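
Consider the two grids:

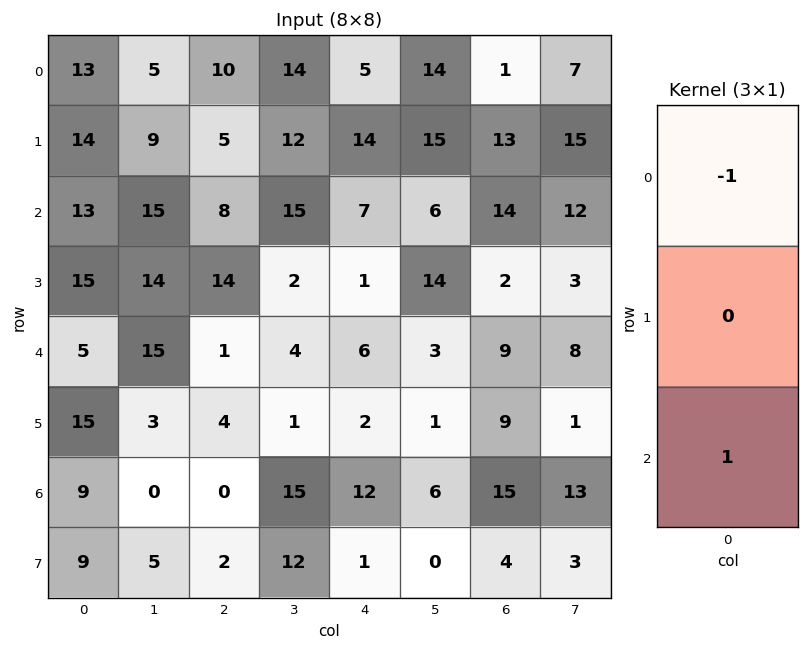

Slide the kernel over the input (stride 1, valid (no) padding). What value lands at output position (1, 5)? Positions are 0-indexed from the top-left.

The receptive field on the input at this output position is [15 / 6 / 14]. Elementwise product with the kernel and sum: 15·-1 + 14·1.

-1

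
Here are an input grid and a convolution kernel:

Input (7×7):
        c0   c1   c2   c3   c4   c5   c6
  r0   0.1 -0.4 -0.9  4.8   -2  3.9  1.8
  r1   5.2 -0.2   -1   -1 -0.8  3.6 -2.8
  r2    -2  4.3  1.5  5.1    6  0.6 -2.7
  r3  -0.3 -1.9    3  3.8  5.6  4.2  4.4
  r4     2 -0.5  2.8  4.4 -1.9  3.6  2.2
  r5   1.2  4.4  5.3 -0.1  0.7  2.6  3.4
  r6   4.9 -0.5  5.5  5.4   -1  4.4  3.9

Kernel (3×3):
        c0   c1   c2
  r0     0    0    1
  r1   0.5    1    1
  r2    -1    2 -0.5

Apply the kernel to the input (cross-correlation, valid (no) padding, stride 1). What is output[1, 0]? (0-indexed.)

The receptive field on the input at this output position is [5.2 -0.2 -1 / -2 4.3 1.5 / -0.3 -1.9 3]. Elementwise product with the kernel and sum: -1·1 + -2·0.5 + 4.3·1 + 1.5·1 + -0.3·-1 + -1.9·2 + 3·-0.5.

-1.2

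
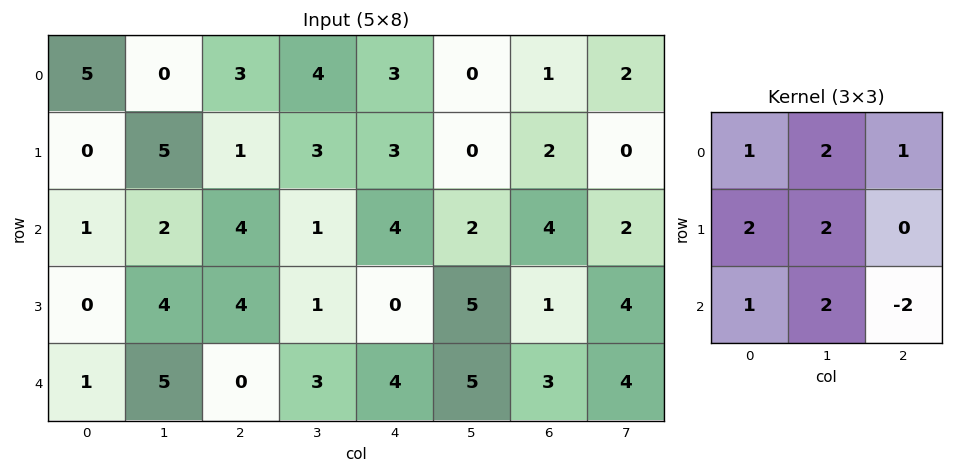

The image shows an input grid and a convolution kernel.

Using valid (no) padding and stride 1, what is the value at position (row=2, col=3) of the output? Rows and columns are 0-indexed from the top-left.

14

The receptive field on the input at this output position is [1 4 2 / 1 0 5 / 3 4 5]. Elementwise product with the kernel and sum: 1·1 + 4·2 + 2·1 + 1·2 + 0·2 + 3·1 + 4·2 + 5·-2.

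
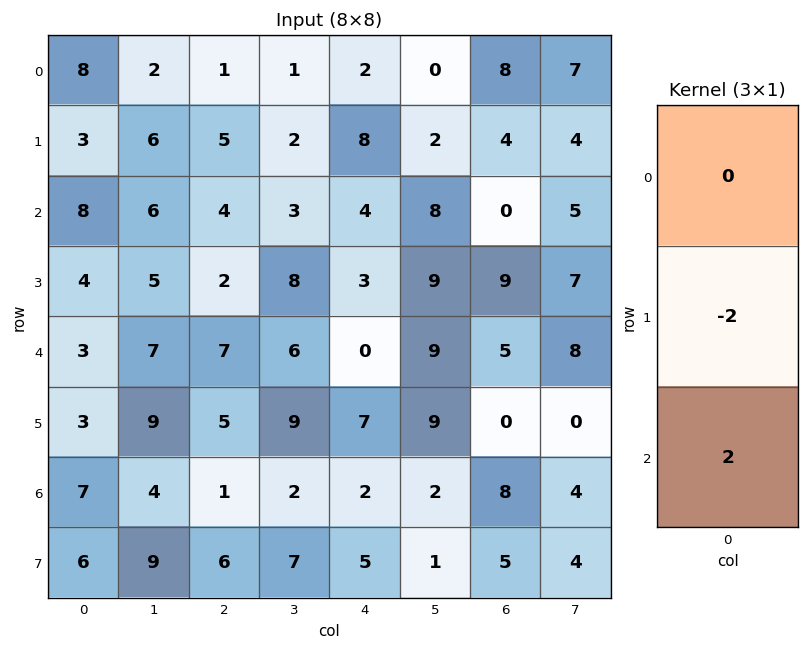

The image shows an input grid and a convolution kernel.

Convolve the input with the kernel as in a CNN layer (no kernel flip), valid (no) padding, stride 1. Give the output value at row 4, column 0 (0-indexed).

The receptive field on the input at this output position is [3 / 3 / 7]. Elementwise product with the kernel and sum: 3·-2 + 7·2.

8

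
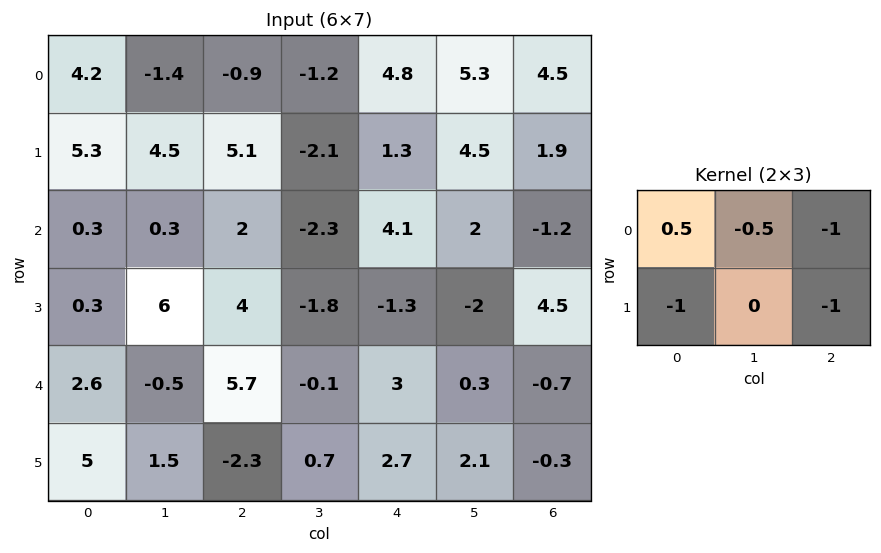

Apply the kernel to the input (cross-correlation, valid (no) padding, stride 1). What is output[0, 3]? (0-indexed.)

The receptive field on the input at this output position is [-1.2 4.8 5.3 / -2.1 1.3 4.5]. Elementwise product with the kernel and sum: -1.2·0.5 + 4.8·-0.5 + 5.3·-1 + -2.1·-1 + 4.5·-1.

-10.7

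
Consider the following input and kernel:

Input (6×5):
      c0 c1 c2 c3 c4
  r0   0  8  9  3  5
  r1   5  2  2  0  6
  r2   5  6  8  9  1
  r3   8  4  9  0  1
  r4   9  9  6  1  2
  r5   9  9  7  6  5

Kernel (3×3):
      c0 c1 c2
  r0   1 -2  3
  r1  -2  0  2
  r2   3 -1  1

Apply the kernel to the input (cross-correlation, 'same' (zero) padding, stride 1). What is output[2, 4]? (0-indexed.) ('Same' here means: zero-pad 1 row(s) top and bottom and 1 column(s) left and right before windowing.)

-31

The receptive field on the zero-padded input at this output position is [0 6 0 / 9 1 0 / 0 1 0]. Elementwise product with the kernel and sum: 0·1 + 6·-2 + 0·3 + 9·-2 + 0·2 + 0·3 + 1·-1 + 0·1.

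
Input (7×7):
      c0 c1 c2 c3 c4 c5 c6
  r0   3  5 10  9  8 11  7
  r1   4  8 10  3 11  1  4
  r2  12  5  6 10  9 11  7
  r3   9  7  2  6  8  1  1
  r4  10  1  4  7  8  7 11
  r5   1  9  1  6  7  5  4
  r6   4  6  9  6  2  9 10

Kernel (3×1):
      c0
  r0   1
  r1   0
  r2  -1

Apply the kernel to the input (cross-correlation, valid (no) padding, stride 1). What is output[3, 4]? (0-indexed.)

The receptive field on the input at this output position is [8 / 8 / 7]. Elementwise product with the kernel and sum: 8·1 + 7·-1.

1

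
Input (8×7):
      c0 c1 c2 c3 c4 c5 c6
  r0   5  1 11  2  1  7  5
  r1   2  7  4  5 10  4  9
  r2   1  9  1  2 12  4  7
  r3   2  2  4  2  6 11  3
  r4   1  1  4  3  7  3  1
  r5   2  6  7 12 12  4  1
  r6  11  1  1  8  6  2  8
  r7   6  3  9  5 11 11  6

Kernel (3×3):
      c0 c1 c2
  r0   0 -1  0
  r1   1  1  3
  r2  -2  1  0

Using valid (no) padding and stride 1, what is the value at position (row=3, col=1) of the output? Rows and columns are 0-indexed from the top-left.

5

The receptive field on the input at this output position is [2 4 2 / 1 4 3 / 6 7 12]. Elementwise product with the kernel and sum: 4·-1 + 1·1 + 4·1 + 3·3 + 6·-2 + 7·1.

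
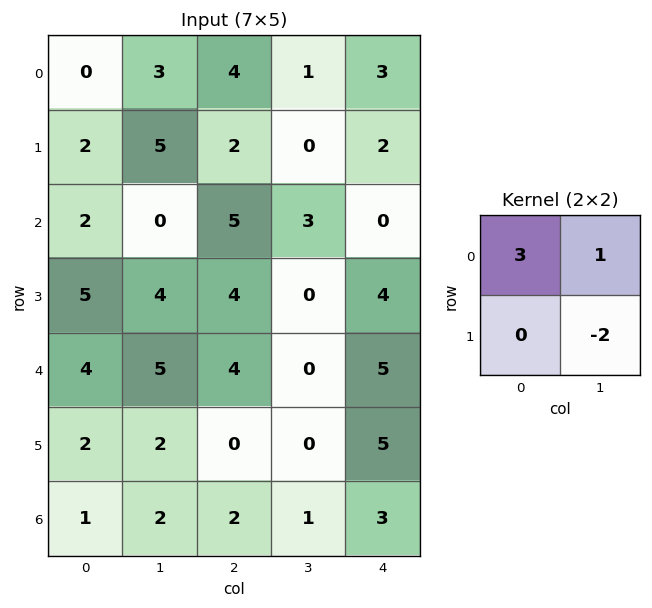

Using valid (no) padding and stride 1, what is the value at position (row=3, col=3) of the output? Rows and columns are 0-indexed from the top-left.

-6

The receptive field on the input at this output position is [0 4 / 0 5]. Elementwise product with the kernel and sum: 0·3 + 4·1 + 5·-2.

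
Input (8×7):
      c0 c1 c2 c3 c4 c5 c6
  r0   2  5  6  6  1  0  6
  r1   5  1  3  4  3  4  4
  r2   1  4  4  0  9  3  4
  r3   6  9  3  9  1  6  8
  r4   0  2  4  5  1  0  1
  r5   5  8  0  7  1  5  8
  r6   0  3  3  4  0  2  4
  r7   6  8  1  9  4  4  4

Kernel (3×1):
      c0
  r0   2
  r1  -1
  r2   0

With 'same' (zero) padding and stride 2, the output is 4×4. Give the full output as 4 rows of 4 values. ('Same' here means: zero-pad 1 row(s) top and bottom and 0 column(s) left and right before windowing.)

-2 -6 -1 -6
9 2 -3 4
12 2 1 15
10 -3 2 12

Output[0,0]: The receptive field on the zero-padded input at this output position is [0 / 2 / 5]. Elementwise product with the kernel and sum: 0·2 + 2·-1.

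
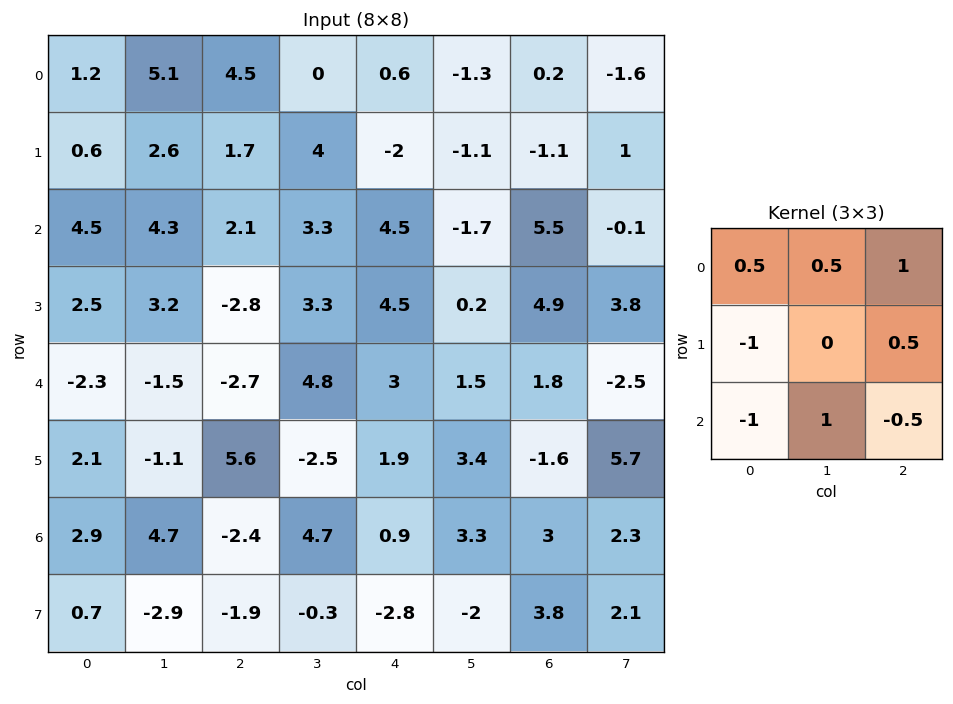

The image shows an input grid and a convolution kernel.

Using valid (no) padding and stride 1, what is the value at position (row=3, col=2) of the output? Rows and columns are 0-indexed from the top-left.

The receptive field on the input at this output position is [-2.8 3.3 4.5 / -2.7 4.8 3 / 5.6 -2.5 1.9]. Elementwise product with the kernel and sum: -2.8·0.5 + 3.3·0.5 + 4.5·1 + -2.7·-1 + 3·0.5 + 5.6·-1 + -2.5·1 + 1.9·-0.5.

-0.1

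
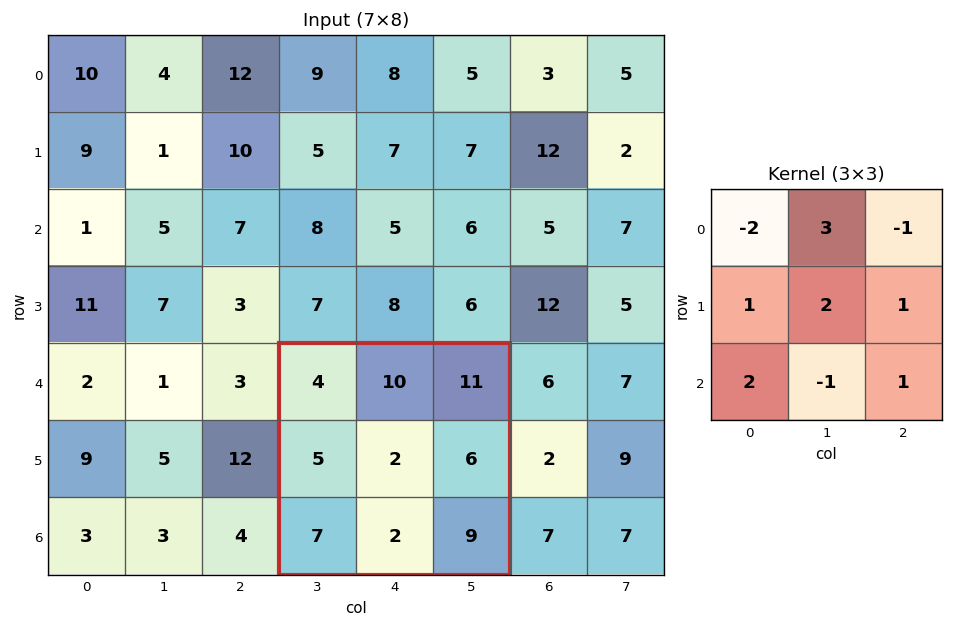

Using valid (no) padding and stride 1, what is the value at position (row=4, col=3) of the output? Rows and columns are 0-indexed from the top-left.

The receptive field on the input at this output position is [4 10 11 / 5 2 6 / 7 2 9]. Elementwise product with the kernel and sum: 4·-2 + 10·3 + 11·-1 + 5·1 + 2·2 + 6·1 + 7·2 + 2·-1 + 9·1.

47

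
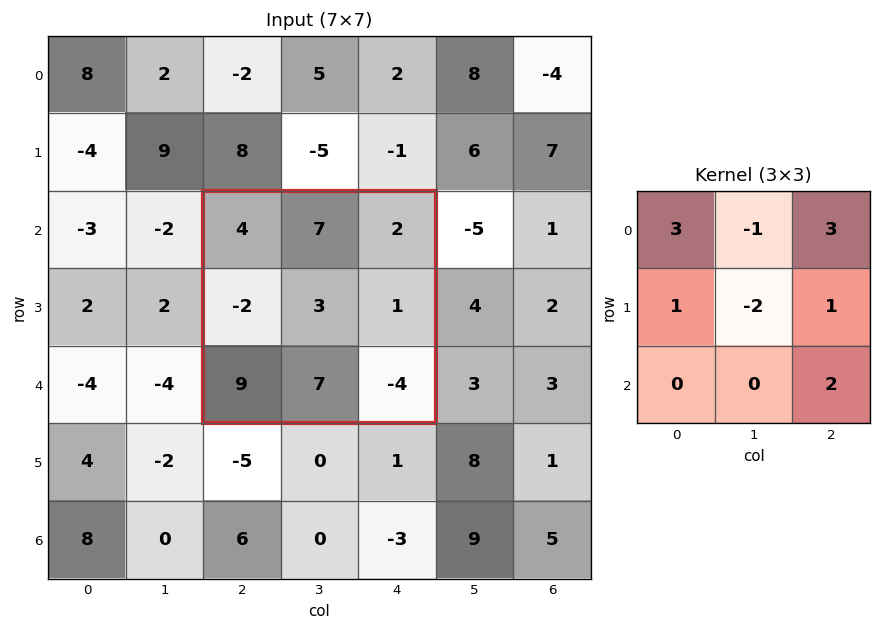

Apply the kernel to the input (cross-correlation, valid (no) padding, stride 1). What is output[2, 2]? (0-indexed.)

The receptive field on the input at this output position is [4 7 2 / -2 3 1 / 9 7 -4]. Elementwise product with the kernel and sum: 4·3 + 7·-1 + 2·3 + -2·1 + 3·-2 + 1·1 + -4·2.

-4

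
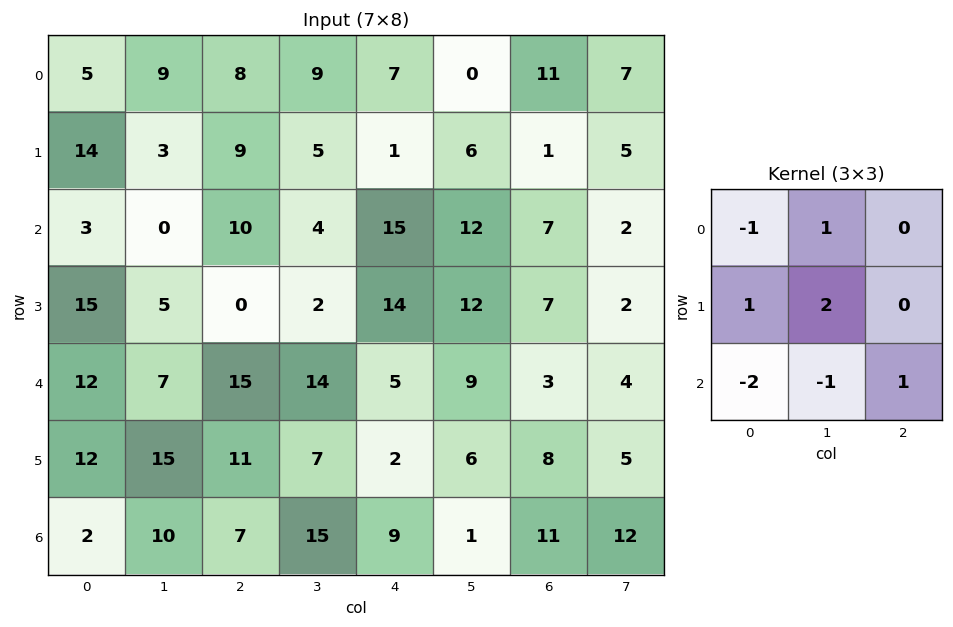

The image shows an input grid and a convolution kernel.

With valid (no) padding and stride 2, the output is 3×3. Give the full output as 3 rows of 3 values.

28 11 -29
6 -41 19
30 4 10

Output[0,0]: The receptive field on the input at this output position is [5 9 8 / 14 3 9 / 3 0 10]. Elementwise product with the kernel and sum: 5·-1 + 9·1 + 14·1 + 3·2 + 3·-2 + 0·-1 + 10·1.
Output[0,1]: The receptive field on the input at this output position is [8 9 7 / 9 5 1 / 10 4 15]. Elementwise product with the kernel and sum: 8·-1 + 9·1 + 9·1 + 5·2 + 10·-2 + 4·-1 + 15·1.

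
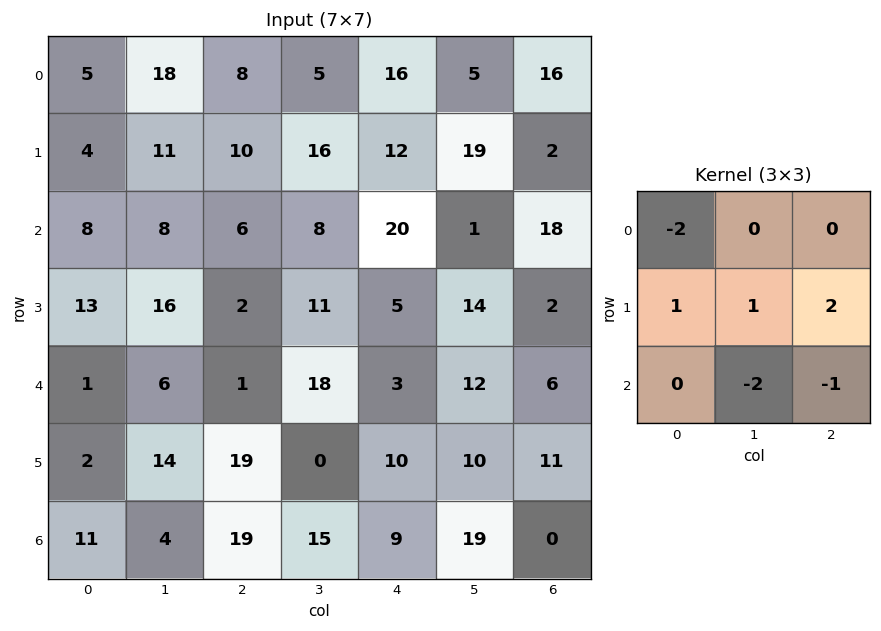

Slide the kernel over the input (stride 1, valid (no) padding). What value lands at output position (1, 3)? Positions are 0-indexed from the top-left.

-26

The receptive field on the input at this output position is [16 12 19 / 8 20 1 / 11 5 14]. Elementwise product with the kernel and sum: 16·-2 + 8·1 + 20·1 + 1·2 + 5·-2 + 14·-1.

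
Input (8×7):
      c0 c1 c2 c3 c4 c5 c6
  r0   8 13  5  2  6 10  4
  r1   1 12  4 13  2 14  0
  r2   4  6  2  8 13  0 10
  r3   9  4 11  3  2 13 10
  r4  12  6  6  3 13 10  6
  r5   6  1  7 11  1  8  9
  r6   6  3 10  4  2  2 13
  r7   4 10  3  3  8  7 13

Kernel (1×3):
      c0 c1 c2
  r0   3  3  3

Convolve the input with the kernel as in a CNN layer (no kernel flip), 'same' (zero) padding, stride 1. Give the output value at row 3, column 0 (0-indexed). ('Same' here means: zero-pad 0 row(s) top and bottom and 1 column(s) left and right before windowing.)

The receptive field on the zero-padded input at this output position is [0 9 4]. Elementwise product with the kernel and sum: 0·3 + 9·3 + 4·3.

39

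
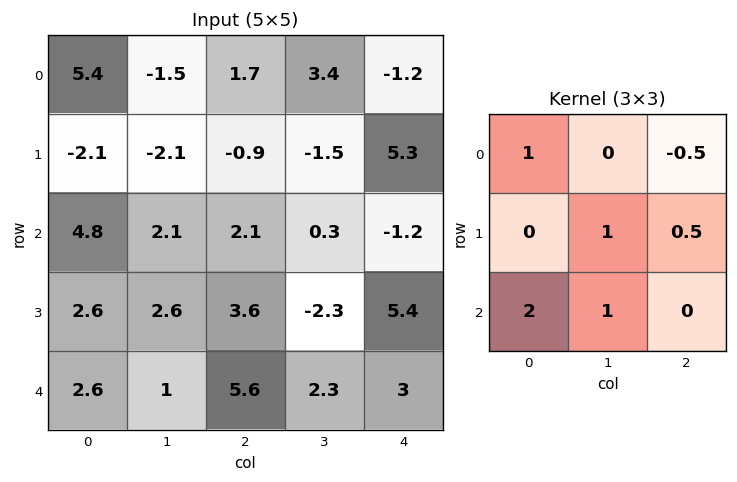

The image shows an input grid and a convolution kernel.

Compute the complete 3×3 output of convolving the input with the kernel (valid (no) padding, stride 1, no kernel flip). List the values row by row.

13.7 1.45 7.95
9.3 9.7 1.05
14.35 12 16.6

Output[0,0]: The receptive field on the input at this output position is [5.4 -1.5 1.7 / -2.1 -2.1 -0.9 / 4.8 2.1 2.1]. Elementwise product with the kernel and sum: 5.4·1 + 1.7·-0.5 + -2.1·1 + -0.9·0.5 + 4.8·2 + 2.1·1.
Output[0,1]: The receptive field on the input at this output position is [-1.5 1.7 3.4 / -2.1 -0.9 -1.5 / 2.1 2.1 0.3]. Elementwise product with the kernel and sum: -1.5·1 + 3.4·-0.5 + -0.9·1 + -1.5·0.5 + 2.1·2 + 2.1·1.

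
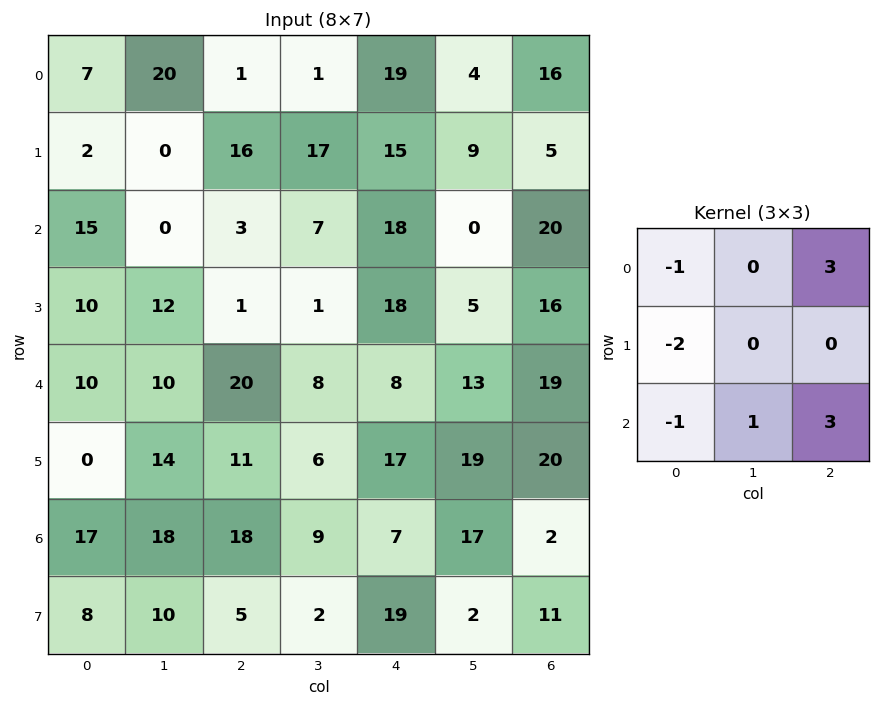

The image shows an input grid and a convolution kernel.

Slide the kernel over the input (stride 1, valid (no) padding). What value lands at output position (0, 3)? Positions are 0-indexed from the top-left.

The receptive field on the input at this output position is [1 19 4 / 17 15 9 / 7 18 0]. Elementwise product with the kernel and sum: 1·-1 + 4·3 + 17·-2 + 7·-1 + 18·1 + 0·3.

-12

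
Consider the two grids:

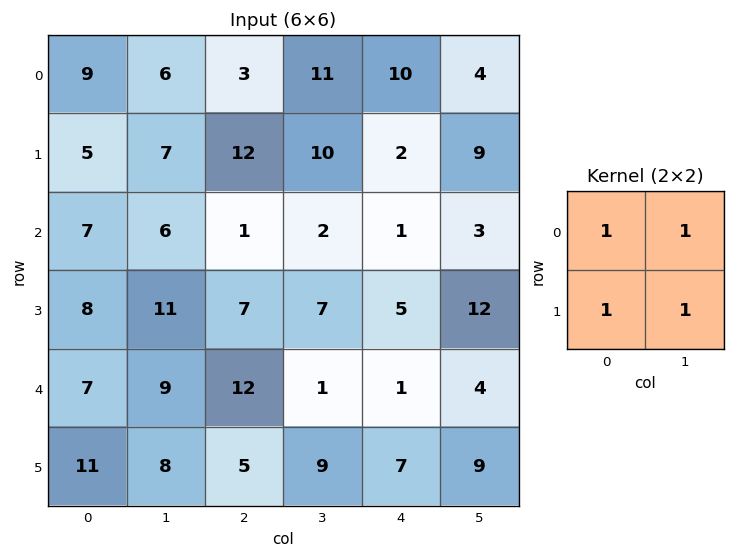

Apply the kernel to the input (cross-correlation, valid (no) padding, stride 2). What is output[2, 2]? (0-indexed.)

The receptive field on the input at this output position is [1 4 / 7 9]. Elementwise product with the kernel and sum: 1·1 + 4·1 + 7·1 + 9·1.

21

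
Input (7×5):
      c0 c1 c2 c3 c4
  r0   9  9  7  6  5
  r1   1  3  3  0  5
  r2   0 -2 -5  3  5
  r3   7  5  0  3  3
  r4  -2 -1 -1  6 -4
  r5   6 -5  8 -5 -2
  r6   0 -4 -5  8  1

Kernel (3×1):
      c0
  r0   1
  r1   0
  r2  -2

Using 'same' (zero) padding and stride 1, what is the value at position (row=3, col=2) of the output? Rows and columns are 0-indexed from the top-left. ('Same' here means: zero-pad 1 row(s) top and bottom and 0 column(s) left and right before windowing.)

The receptive field on the zero-padded input at this output position is [-5 / 0 / -1]. Elementwise product with the kernel and sum: -5·1 + -1·-2.

-3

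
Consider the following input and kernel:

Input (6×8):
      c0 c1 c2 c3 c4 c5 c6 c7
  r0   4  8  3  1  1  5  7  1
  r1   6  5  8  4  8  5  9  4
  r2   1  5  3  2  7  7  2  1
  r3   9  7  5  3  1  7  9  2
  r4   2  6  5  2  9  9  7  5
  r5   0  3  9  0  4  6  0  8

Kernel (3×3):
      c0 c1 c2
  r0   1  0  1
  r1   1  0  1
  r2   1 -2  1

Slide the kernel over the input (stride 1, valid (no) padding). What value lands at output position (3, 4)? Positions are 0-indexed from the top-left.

The receptive field on the input at this output position is [1 7 9 / 9 9 7 / 4 6 0]. Elementwise product with the kernel and sum: 1·1 + 9·1 + 9·1 + 7·1 + 4·1 + 6·-2 + 0·1.

18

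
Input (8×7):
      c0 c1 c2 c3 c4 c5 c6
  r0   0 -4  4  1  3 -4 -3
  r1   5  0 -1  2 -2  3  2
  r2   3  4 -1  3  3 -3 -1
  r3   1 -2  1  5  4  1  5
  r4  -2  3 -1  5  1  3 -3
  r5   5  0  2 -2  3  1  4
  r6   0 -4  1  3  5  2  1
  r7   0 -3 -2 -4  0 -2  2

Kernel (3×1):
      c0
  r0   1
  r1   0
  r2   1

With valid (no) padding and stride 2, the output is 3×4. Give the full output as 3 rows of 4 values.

3 3 6 -4
1 -2 4 -4
-2 0 6 -2

Output[0,0]: The receptive field on the input at this output position is [0 / 5 / 3]. Elementwise product with the kernel and sum: 0·1 + 3·1.
Output[0,1]: The receptive field on the input at this output position is [4 / -1 / -1]. Elementwise product with the kernel and sum: 4·1 + -1·1.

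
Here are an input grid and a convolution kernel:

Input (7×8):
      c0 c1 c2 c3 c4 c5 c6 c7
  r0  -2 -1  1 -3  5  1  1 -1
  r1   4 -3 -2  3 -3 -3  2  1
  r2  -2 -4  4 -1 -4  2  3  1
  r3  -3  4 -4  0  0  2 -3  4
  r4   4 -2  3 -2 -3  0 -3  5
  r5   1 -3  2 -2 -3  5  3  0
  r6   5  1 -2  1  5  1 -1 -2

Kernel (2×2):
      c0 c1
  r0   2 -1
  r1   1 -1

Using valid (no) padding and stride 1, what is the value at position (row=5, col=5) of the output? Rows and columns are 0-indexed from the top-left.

The receptive field on the input at this output position is [5 3 / 1 -1]. Elementwise product with the kernel and sum: 5·2 + 3·-1 + 1·1 + -1·-1.

9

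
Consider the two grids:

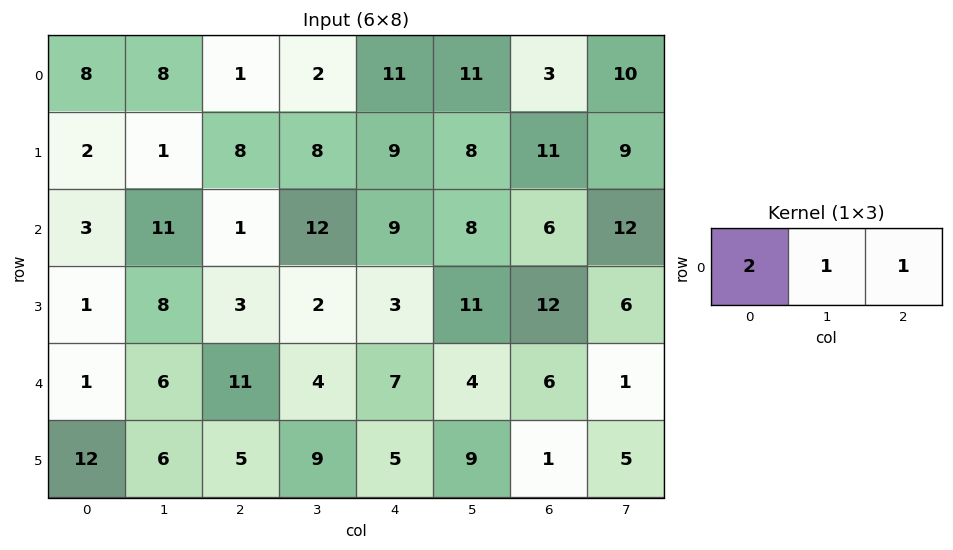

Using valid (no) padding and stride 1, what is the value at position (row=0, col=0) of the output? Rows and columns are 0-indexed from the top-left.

The receptive field on the input at this output position is [8 8 1]. Elementwise product with the kernel and sum: 8·2 + 8·1 + 1·1.

25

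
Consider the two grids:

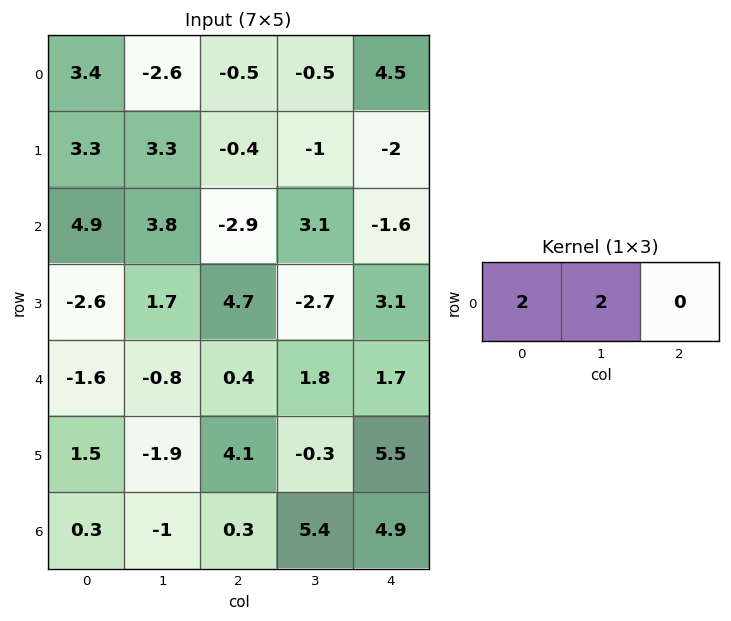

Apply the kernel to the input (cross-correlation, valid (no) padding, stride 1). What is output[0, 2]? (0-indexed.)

The receptive field on the input at this output position is [-0.5 -0.5 4.5]. Elementwise product with the kernel and sum: -0.5·2 + -0.5·2.

-2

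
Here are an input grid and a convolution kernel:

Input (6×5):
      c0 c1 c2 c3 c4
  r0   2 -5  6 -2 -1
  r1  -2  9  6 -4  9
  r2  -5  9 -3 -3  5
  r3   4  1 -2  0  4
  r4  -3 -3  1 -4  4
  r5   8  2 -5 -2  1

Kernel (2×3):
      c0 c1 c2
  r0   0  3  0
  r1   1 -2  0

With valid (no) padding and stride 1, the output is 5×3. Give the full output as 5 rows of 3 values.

-35 15 8
4 33 -9
29 -4 -11
6 -11 9
-5 15 -13

Output[0,0]: The receptive field on the input at this output position is [2 -5 6 / -2 9 6]. Elementwise product with the kernel and sum: -5·3 + -2·1 + 9·-2.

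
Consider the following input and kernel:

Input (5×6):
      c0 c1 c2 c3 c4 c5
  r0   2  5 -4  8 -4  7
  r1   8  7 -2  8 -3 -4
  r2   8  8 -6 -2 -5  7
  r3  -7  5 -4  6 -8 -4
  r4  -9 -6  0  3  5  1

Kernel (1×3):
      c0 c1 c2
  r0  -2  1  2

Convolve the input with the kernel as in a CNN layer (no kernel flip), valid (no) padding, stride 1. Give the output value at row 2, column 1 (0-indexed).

The receptive field on the input at this output position is [8 -6 -2]. Elementwise product with the kernel and sum: 8·-2 + -6·1 + -2·2.

-26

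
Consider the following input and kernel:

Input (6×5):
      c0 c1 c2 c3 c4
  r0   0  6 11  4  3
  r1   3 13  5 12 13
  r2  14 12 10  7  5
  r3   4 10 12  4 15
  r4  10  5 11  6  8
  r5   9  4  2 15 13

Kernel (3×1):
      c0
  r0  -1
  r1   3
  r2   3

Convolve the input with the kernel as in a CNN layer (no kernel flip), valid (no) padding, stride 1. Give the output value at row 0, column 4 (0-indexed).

51

The receptive field on the input at this output position is [3 / 13 / 5]. Elementwise product with the kernel and sum: 3·-1 + 13·3 + 5·3.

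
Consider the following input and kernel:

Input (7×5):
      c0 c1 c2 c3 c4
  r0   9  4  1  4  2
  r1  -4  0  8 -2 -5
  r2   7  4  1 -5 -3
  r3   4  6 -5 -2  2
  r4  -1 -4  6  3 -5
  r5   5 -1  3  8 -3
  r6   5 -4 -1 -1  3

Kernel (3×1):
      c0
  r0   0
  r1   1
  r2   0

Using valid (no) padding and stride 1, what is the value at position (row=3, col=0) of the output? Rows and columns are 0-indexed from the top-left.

-1

The receptive field on the input at this output position is [4 / -1 / 5]. Elementwise product with the kernel and sum: -1·1.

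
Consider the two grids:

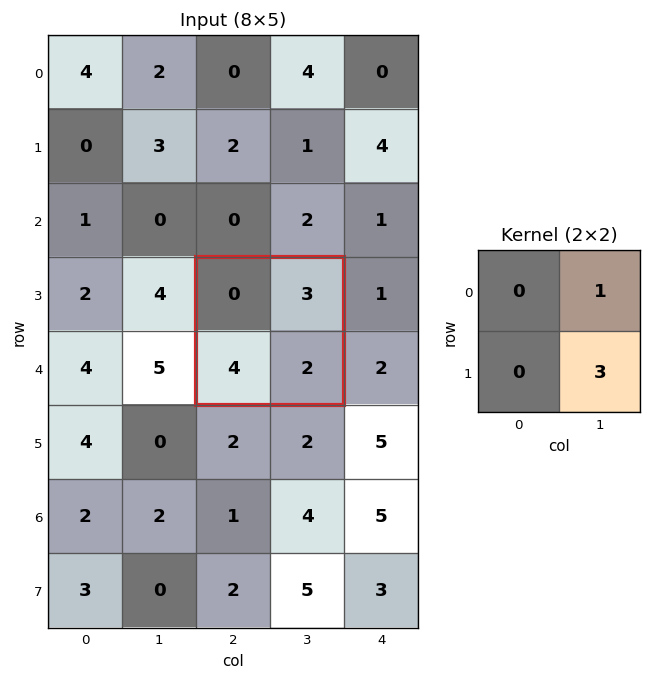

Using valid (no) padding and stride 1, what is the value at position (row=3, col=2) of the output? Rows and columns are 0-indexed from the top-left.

The receptive field on the input at this output position is [0 3 / 4 2]. Elementwise product with the kernel and sum: 3·1 + 2·3.

9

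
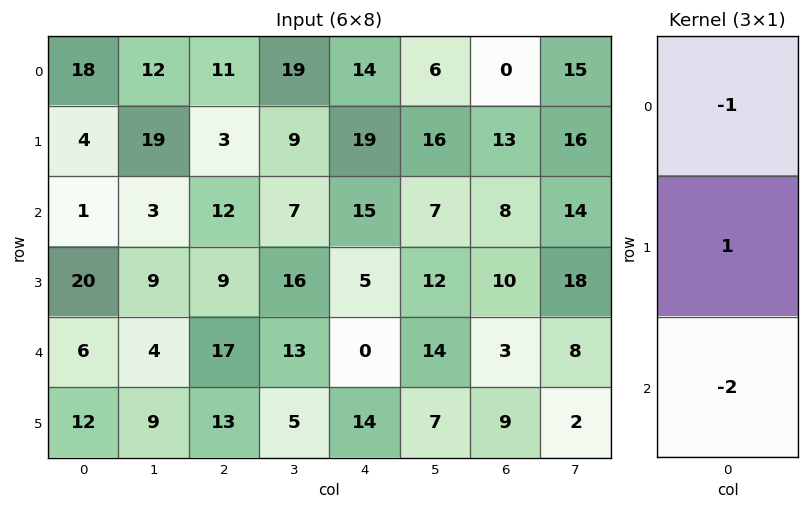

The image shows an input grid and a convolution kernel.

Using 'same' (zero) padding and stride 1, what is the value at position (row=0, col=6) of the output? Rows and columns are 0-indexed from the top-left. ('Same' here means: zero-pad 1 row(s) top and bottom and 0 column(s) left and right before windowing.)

The receptive field on the zero-padded input at this output position is [0 / 0 / 13]. Elementwise product with the kernel and sum: 0·-1 + 0·1 + 13·-2.

-26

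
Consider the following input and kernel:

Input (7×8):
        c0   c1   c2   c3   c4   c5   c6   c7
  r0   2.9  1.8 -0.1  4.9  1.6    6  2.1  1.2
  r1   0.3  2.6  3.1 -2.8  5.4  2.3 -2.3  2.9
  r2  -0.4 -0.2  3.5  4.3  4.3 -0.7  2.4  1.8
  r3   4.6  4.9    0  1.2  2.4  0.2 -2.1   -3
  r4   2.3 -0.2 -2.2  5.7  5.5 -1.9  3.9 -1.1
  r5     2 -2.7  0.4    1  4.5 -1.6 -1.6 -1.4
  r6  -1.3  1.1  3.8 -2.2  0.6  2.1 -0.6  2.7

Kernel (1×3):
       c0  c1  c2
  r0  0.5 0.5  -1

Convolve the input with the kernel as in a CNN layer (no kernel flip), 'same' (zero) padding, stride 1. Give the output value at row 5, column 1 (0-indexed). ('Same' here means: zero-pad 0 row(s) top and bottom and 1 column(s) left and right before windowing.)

-0.75

The receptive field on the zero-padded input at this output position is [2 -2.7 0.4]. Elementwise product with the kernel and sum: 2·0.5 + -2.7·0.5 + 0.4·-1.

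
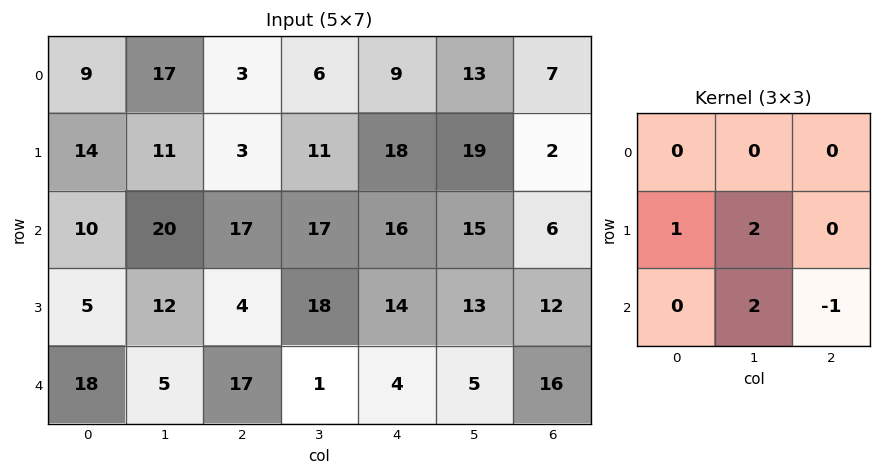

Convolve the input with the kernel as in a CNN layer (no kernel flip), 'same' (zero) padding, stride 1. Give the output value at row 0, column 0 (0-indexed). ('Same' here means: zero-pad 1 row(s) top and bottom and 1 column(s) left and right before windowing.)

35

The receptive field on the zero-padded input at this output position is [0 0 0 / 0 9 17 / 0 14 11]. Elementwise product with the kernel and sum: 0·1 + 9·2 + 14·2 + 11·-1.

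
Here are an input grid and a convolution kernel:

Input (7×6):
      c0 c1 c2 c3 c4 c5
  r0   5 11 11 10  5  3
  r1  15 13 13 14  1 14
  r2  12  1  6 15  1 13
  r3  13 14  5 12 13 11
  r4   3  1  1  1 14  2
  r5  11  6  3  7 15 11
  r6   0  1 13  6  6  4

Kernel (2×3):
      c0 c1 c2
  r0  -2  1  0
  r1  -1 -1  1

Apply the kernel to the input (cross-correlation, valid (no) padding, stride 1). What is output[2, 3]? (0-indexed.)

The receptive field on the input at this output position is [15 1 13 / 12 13 11]. Elementwise product with the kernel and sum: 15·-2 + 1·1 + 12·-1 + 13·-1 + 11·1.

-43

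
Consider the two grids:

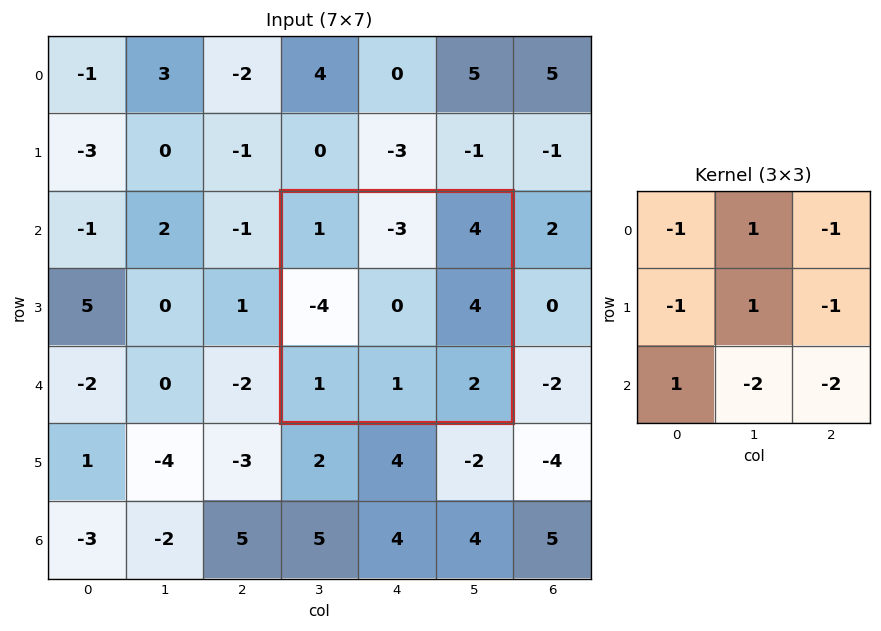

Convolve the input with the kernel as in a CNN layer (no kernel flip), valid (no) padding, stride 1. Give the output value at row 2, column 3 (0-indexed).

The receptive field on the input at this output position is [1 -3 4 / -4 0 4 / 1 1 2]. Elementwise product with the kernel and sum: 1·-1 + -3·1 + 4·-1 + -4·-1 + 0·1 + 4·-1 + 1·1 + 1·-2 + 2·-2.

-13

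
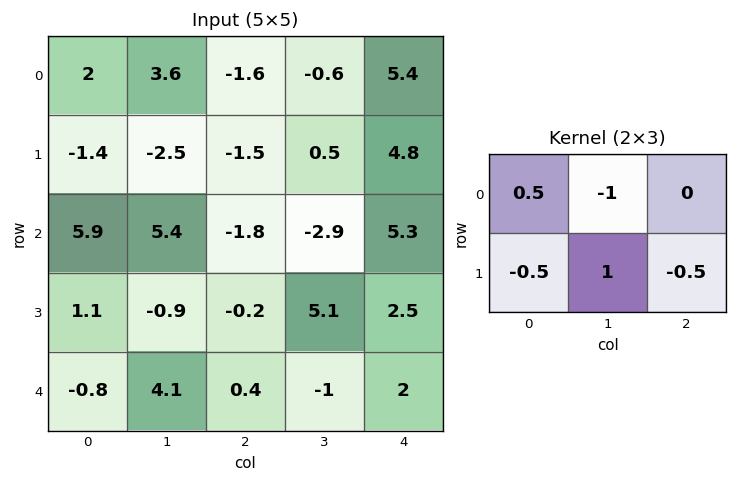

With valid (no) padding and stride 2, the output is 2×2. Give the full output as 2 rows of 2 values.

Output[0,0]: The receptive field on the input at this output position is [2 3.6 -1.6 / -1.4 -2.5 -1.5]. Elementwise product with the kernel and sum: 2·0.5 + 3.6·-1 + -1.4·-0.5 + -2.5·1 + -1.5·-0.5.
Output[0,1]: The receptive field on the input at this output position is [-1.6 -0.6 5.4 / -1.5 0.5 4.8]. Elementwise product with the kernel and sum: -1.6·0.5 + -0.6·-1 + -1.5·-0.5 + 0.5·1 + 4.8·-0.5.

-3.65 -1.35
-3.8 5.95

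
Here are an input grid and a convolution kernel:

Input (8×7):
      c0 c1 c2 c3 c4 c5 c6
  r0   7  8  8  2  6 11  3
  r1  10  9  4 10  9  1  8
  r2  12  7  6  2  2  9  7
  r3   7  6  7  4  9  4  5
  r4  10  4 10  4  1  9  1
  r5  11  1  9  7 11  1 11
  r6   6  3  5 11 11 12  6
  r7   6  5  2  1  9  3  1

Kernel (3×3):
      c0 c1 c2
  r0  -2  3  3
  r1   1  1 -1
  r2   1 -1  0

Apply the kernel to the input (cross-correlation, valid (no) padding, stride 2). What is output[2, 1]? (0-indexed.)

-6

The receptive field on the input at this output position is [10 4 1 / 9 7 11 / 5 11 11]. Elementwise product with the kernel and sum: 10·-2 + 4·3 + 1·3 + 9·1 + 7·1 + 11·-1 + 5·1 + 11·-1.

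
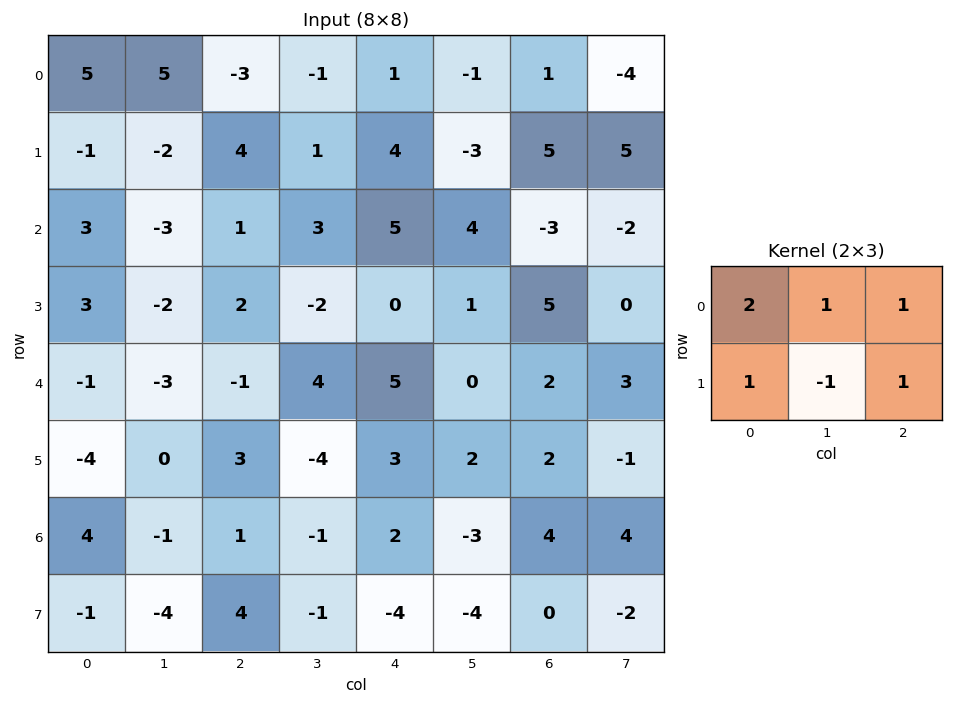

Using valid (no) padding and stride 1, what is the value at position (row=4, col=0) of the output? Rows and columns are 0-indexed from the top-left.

-7

The receptive field on the input at this output position is [-1 -3 -1 / -4 0 3]. Elementwise product with the kernel and sum: -1·2 + -3·1 + -1·1 + -4·1 + 0·-1 + 3·1.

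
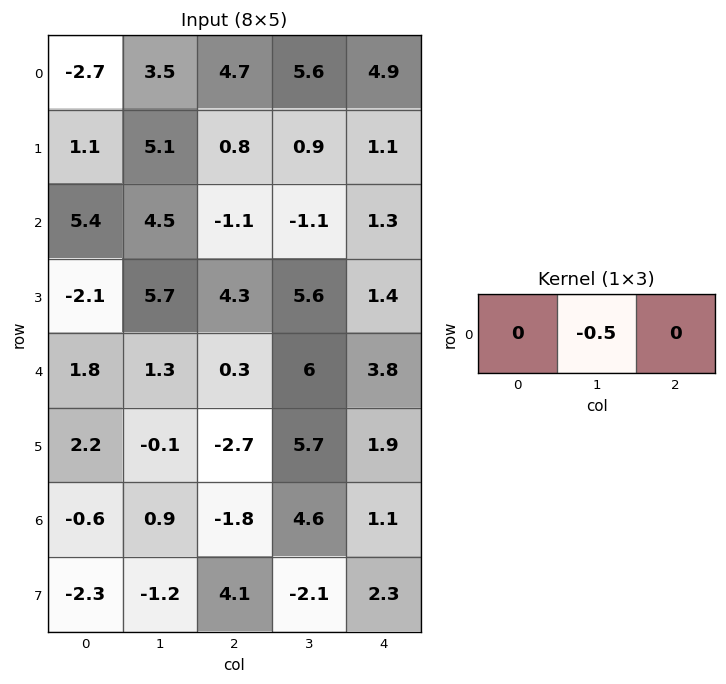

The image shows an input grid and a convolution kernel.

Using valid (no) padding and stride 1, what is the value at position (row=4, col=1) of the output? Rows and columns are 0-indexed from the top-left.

The receptive field on the input at this output position is [1.3 0.3 6]. Elementwise product with the kernel and sum: 0.3·-0.5.

-0.15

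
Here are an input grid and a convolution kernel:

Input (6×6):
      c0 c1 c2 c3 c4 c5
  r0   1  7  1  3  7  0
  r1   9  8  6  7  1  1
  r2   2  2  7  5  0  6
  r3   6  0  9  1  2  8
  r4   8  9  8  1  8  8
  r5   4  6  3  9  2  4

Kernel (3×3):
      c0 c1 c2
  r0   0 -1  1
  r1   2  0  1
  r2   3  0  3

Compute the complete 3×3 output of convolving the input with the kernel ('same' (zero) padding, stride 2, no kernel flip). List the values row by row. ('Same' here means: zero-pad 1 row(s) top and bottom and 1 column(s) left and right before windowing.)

Output[0,0]: The receptive field on the zero-padded input at this output position is [0 0 0 / 0 1 7 / 0 9 8]. Elementwise product with the kernel and sum: 0·-1 + 0·1 + 0·2 + 7·1 + 0·3 + 8·3.
Output[0,1]: The receptive field on the zero-padded input at this output position is [0 0 0 / 7 1 3 / 8 6 7]. Elementwise product with the kernel and sum: 0·-1 + 0·1 + 7·2 + 3·1 + 8·3 + 7·3.

31 62 30
1 13 43
21 56 55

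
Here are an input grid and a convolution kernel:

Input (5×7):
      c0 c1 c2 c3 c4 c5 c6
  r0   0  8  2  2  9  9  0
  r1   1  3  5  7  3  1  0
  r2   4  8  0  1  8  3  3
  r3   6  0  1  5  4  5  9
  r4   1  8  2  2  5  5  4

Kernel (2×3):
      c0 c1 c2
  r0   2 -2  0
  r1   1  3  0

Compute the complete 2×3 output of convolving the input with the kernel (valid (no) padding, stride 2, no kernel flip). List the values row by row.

Output[0,0]: The receptive field on the input at this output position is [0 8 2 / 1 3 5]. Elementwise product with the kernel and sum: 0·2 + 8·-2 + 1·1 + 3·3.
Output[0,1]: The receptive field on the input at this output position is [2 2 9 / 5 7 3]. Elementwise product with the kernel and sum: 2·2 + 2·-2 + 5·1 + 7·3.

-6 26 6
-2 14 29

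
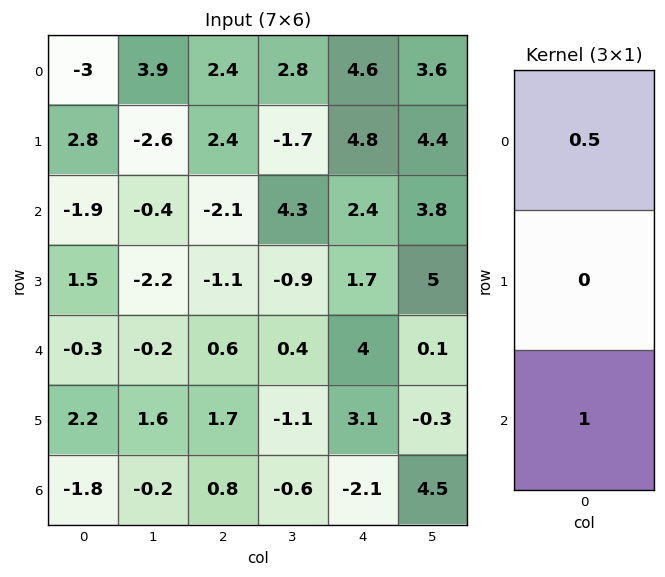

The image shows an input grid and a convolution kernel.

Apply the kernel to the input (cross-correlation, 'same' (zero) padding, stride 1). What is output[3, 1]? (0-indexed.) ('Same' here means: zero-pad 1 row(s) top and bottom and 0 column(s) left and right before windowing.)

-0.4

The receptive field on the zero-padded input at this output position is [-0.4 / -2.2 / -0.2]. Elementwise product with the kernel and sum: -0.4·0.5 + -0.2·1.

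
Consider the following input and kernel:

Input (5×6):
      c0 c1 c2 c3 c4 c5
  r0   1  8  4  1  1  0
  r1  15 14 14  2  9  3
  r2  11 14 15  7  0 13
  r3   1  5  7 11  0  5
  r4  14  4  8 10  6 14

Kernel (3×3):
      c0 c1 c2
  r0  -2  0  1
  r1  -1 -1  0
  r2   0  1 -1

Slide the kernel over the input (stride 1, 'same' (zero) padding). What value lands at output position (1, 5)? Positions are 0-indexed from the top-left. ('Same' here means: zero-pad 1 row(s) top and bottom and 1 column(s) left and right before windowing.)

-1

The receptive field on the zero-padded input at this output position is [1 0 0 / 9 3 0 / 0 13 0]. Elementwise product with the kernel and sum: 1·-2 + 0·1 + 9·-1 + 3·-1 + 13·1 + 0·-1.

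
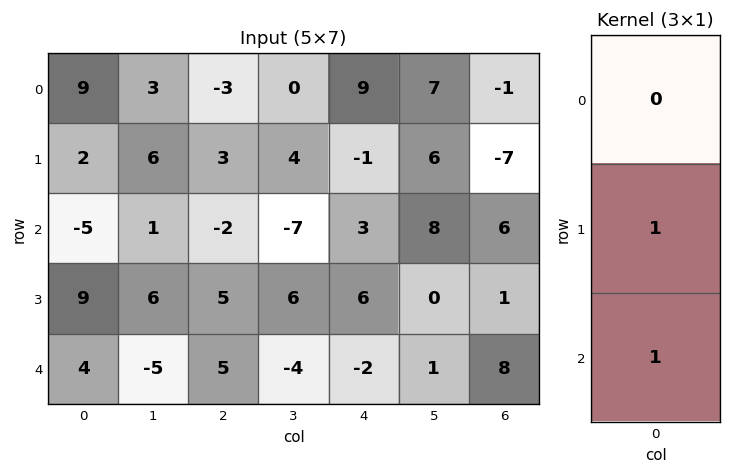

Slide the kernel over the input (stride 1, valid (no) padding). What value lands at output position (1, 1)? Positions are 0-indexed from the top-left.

The receptive field on the input at this output position is [6 / 1 / 6]. Elementwise product with the kernel and sum: 1·1 + 6·1.

7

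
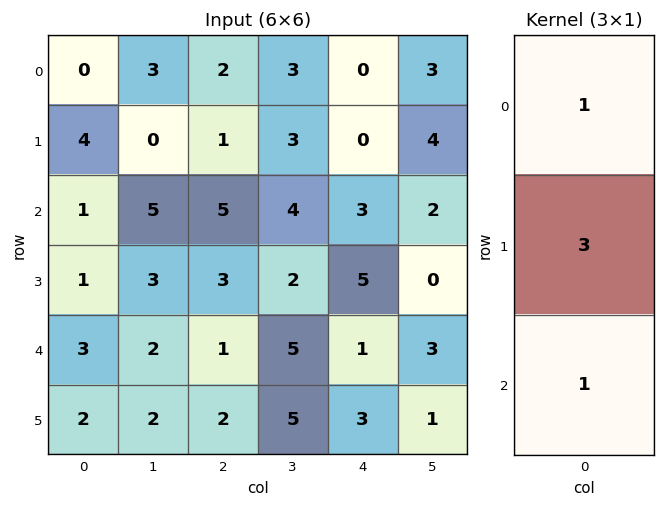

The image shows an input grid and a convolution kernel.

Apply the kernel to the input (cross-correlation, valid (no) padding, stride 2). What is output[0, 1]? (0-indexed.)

The receptive field on the input at this output position is [2 / 1 / 5]. Elementwise product with the kernel and sum: 2·1 + 1·3 + 5·1.

10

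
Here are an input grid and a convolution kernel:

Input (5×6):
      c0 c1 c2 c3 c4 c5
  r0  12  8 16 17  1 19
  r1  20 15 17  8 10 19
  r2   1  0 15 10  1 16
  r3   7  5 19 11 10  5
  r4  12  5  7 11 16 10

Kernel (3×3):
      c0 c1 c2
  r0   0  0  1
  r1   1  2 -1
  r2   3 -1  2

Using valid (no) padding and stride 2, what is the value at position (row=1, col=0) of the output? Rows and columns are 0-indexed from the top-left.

58

The receptive field on the input at this output position is [1 0 15 / 7 5 19 / 12 5 7]. Elementwise product with the kernel and sum: 15·1 + 7·1 + 5·2 + 19·-1 + 12·3 + 5·-1 + 7·2.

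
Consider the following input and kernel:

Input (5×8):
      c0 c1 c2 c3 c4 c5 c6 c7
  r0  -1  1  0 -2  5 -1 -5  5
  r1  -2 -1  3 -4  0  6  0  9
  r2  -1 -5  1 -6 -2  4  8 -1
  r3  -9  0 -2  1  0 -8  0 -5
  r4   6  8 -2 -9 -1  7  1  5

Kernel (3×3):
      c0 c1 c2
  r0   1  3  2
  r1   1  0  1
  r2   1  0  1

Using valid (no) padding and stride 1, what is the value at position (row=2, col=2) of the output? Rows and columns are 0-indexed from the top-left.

-26

The receptive field on the input at this output position is [1 -6 -2 / -2 1 0 / -2 -9 -1]. Elementwise product with the kernel and sum: 1·1 + -6·3 + -2·2 + -2·1 + 0·1 + -2·1 + -1·1.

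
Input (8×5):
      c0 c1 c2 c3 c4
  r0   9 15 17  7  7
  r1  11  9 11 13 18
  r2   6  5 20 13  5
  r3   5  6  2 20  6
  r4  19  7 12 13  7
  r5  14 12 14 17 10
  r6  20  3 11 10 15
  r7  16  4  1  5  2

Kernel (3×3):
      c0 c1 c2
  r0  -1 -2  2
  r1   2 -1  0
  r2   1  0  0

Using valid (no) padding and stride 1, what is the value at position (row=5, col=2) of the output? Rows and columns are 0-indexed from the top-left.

The receptive field on the input at this output position is [14 17 10 / 11 10 15 / 1 5 2]. Elementwise product with the kernel and sum: 14·-1 + 17·-2 + 10·2 + 11·2 + 10·-1 + 1·1.

-15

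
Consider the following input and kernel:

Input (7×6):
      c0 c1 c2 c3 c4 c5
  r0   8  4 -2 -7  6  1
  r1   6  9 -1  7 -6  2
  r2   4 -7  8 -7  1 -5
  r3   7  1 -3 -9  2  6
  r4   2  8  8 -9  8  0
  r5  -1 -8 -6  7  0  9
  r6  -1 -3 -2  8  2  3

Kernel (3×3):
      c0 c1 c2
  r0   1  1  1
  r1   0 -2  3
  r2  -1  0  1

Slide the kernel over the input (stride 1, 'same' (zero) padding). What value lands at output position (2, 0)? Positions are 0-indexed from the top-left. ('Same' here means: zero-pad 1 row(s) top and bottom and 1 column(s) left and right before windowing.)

-13

The receptive field on the zero-padded input at this output position is [0 6 9 / 0 4 -7 / 0 7 1]. Elementwise product with the kernel and sum: 0·1 + 6·1 + 9·1 + 4·-2 + -7·3 + 0·-1 + 1·1.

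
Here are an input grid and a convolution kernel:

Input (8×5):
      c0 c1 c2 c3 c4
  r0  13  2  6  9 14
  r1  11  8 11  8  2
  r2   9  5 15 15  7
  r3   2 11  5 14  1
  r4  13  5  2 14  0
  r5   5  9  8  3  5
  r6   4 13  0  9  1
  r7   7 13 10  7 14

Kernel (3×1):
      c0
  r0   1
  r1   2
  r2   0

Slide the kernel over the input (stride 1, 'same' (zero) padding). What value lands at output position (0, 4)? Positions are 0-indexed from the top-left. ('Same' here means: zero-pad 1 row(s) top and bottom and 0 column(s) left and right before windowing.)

The receptive field on the zero-padded input at this output position is [0 / 14 / 2]. Elementwise product with the kernel and sum: 0·1 + 14·2.

28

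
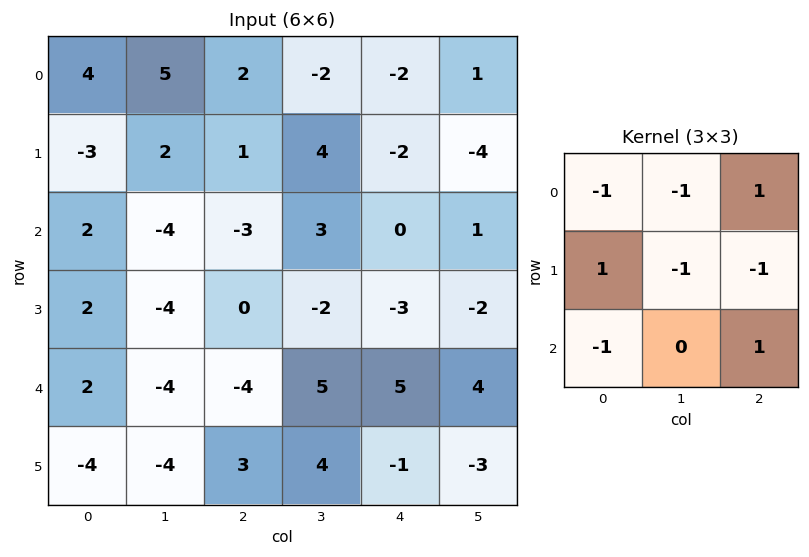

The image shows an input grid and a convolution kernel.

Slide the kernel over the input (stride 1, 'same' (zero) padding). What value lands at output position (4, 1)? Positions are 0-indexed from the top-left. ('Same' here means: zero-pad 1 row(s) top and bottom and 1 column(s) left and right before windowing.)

The receptive field on the zero-padded input at this output position is [2 -4 0 / 2 -4 -4 / -4 -4 3]. Elementwise product with the kernel and sum: 2·-1 + -4·-1 + 0·1 + 2·1 + -4·-1 + -4·-1 + -4·-1 + 3·1.

19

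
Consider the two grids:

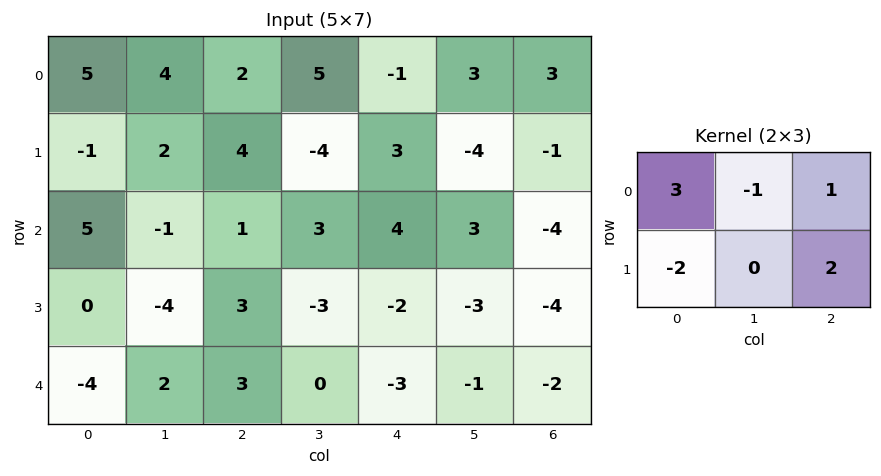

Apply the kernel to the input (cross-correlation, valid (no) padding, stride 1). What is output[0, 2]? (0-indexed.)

-2

The receptive field on the input at this output position is [2 5 -1 / 4 -4 3]. Elementwise product with the kernel and sum: 2·3 + 5·-1 + -1·1 + 4·-2 + 3·2.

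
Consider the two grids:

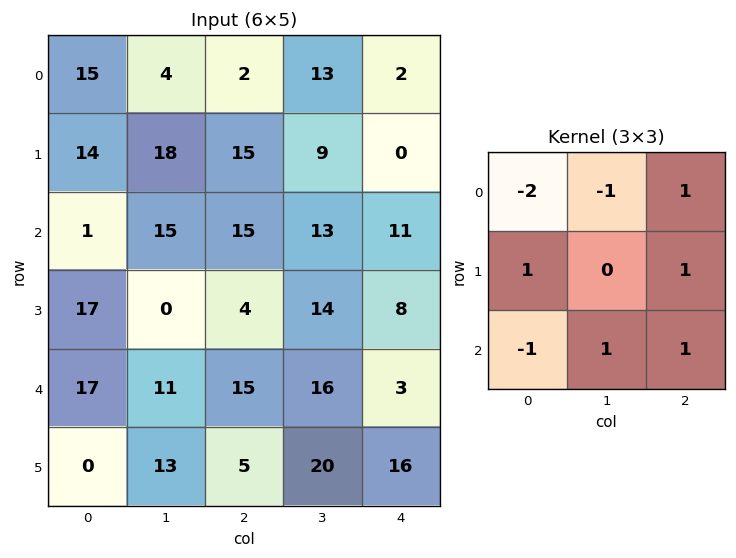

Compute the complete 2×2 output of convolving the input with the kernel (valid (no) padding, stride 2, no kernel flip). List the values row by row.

Output[0,0]: The receptive field on the input at this output position is [15 4 2 / 14 18 15 / 1 15 15]. Elementwise product with the kernel and sum: 15·-2 + 4·-1 + 2·1 + 14·1 + 15·1 + 1·-1 + 15·1 + 15·1.

26 9
28 -16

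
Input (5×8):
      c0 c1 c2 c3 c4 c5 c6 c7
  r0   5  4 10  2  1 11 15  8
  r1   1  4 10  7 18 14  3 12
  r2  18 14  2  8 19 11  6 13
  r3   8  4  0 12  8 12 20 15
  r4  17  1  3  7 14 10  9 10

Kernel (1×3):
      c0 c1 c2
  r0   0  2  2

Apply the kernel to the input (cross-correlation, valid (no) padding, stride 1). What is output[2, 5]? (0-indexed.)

The receptive field on the input at this output position is [11 6 13]. Elementwise product with the kernel and sum: 6·2 + 13·2.

38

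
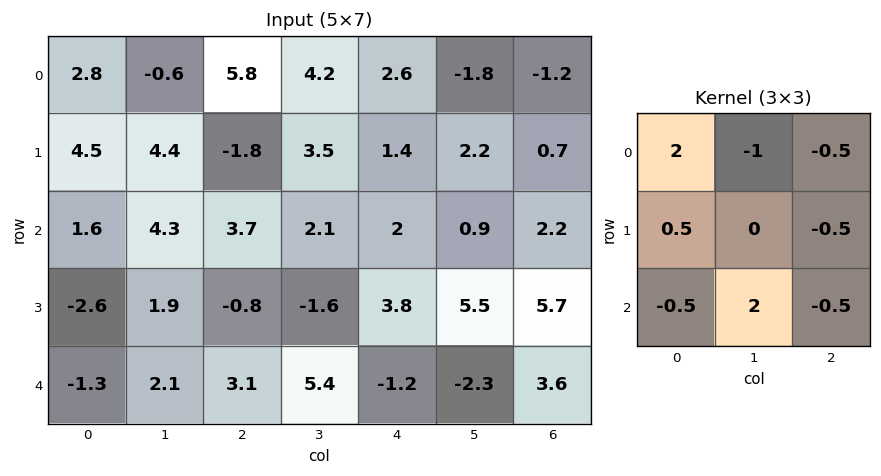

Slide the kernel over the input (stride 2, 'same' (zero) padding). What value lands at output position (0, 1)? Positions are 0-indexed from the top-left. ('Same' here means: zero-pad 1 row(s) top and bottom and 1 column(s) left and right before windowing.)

The receptive field on the zero-padded input at this output position is [0 0 0 / -0.6 5.8 4.2 / 4.4 -1.8 3.5]. Elementwise product with the kernel and sum: 0·2 + 0·-1 + 0·-0.5 + -0.6·0.5 + 4.2·-0.5 + 4.4·-0.5 + -1.8·2 + 3.5·-0.5.

-9.95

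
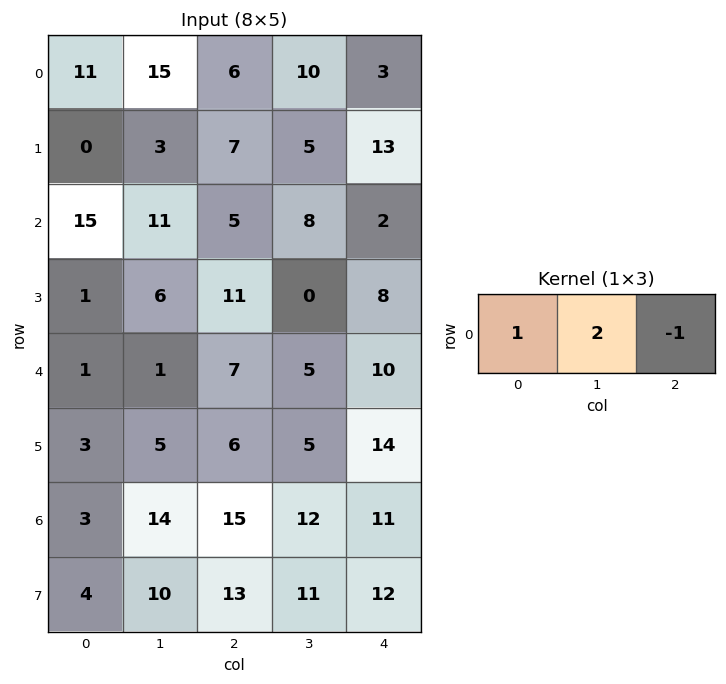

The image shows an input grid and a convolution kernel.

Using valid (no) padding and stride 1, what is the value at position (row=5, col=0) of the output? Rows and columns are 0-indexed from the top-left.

7

The receptive field on the input at this output position is [3 5 6]. Elementwise product with the kernel and sum: 3·1 + 5·2 + 6·-1.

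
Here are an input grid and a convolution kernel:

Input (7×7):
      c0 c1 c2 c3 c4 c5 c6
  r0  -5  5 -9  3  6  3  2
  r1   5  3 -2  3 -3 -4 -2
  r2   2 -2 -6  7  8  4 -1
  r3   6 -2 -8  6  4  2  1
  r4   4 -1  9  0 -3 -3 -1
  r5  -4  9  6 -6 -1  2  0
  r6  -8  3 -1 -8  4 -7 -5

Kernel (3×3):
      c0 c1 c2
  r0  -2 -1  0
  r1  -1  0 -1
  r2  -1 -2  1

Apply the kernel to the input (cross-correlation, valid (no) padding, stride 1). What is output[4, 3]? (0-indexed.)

0

The receptive field on the input at this output position is [0 -3 -3 / -6 -1 2 / -8 4 -7]. Elementwise product with the kernel and sum: 0·-2 + -3·-1 + -6·-1 + 2·-1 + -8·-1 + 4·-2 + -7·1.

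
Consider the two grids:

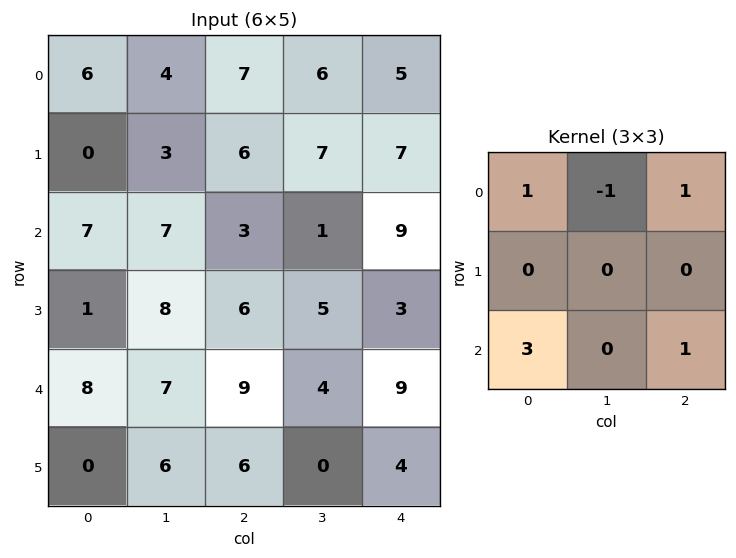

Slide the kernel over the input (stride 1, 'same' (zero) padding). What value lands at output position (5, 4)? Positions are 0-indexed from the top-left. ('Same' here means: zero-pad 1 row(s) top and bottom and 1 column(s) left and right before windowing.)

The receptive field on the zero-padded input at this output position is [4 9 0 / 0 4 0 / 0 0 0]. Elementwise product with the kernel and sum: 4·1 + 9·-1 + 0·1 + 0·3 + 0·1.

-5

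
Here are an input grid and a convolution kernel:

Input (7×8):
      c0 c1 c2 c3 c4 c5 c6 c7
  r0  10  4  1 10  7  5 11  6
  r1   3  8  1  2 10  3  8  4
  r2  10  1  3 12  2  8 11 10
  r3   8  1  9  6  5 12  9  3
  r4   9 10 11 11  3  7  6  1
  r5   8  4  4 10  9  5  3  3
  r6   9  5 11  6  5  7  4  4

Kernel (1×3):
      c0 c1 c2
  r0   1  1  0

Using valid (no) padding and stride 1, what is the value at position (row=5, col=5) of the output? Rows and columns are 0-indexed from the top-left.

The receptive field on the input at this output position is [5 3 3]. Elementwise product with the kernel and sum: 5·1 + 3·1.

8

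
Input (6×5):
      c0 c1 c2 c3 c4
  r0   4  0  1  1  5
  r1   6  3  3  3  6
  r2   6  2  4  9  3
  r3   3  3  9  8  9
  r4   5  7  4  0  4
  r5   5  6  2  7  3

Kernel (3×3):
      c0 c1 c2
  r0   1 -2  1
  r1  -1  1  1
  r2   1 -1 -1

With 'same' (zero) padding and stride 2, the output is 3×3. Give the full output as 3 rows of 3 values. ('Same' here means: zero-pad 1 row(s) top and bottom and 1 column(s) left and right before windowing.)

Output[0,0]: The receptive field on the zero-padded input at this output position is [0 0 0 / 0 4 0 / 0 6 3]. Elementwise product with the kernel and sum: 0·1 + 0·-2 + 0·1 + 0·-1 + 4·1 + 0·1 + 0·1 + 6·-1 + 3·-1.
Output[0,1]: The receptive field on the zero-padded input at this output position is [0 0 0 / 0 1 1 / 3 3 3]. Elementwise product with the kernel and sum: 0·1 + 0·-2 + 0·1 + 0·-1 + 1·1 + 1·1 + 3·1 + 3·-1 + 3·-1.

-5 -1 1
-7 -3 -16
-2 -13 -2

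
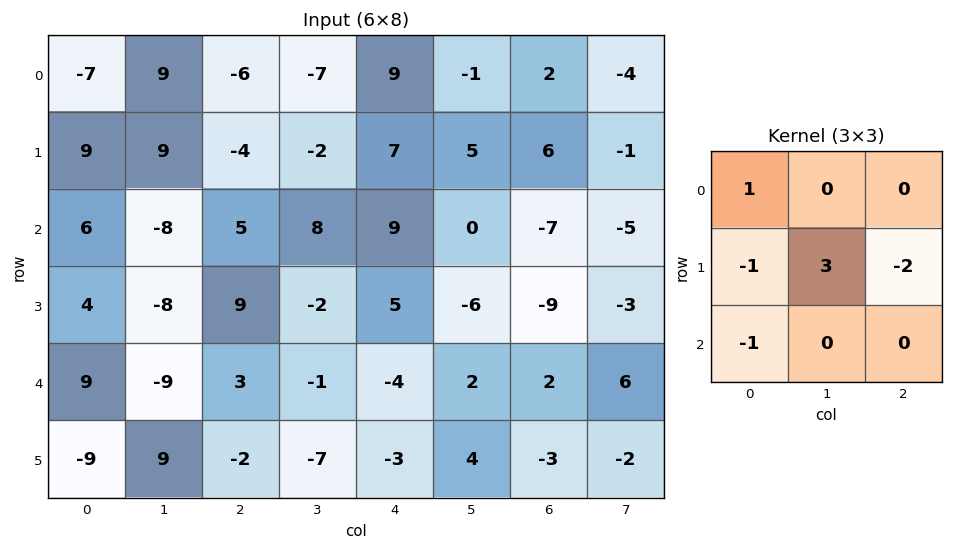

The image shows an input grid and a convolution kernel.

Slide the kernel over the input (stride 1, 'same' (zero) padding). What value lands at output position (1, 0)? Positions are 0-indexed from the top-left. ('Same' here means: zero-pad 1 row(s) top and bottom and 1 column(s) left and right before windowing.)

9

The receptive field on the zero-padded input at this output position is [0 -7 9 / 0 9 9 / 0 6 -8]. Elementwise product with the kernel and sum: 0·1 + 0·-1 + 9·3 + 9·-2 + 0·-1.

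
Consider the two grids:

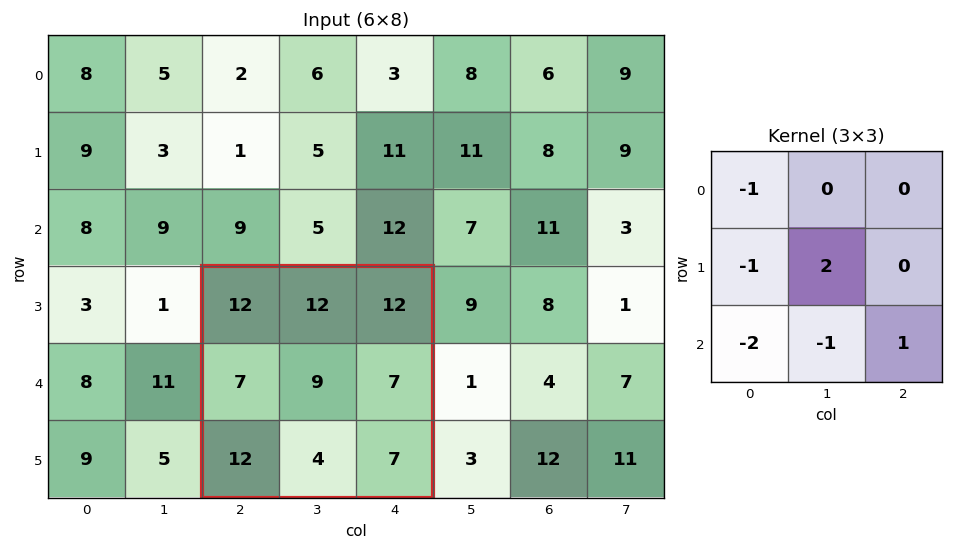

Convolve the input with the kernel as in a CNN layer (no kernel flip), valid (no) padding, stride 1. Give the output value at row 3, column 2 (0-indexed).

The receptive field on the input at this output position is [12 12 12 / 7 9 7 / 12 4 7]. Elementwise product with the kernel and sum: 12·-1 + 7·-1 + 9·2 + 12·-2 + 4·-1 + 7·1.

-22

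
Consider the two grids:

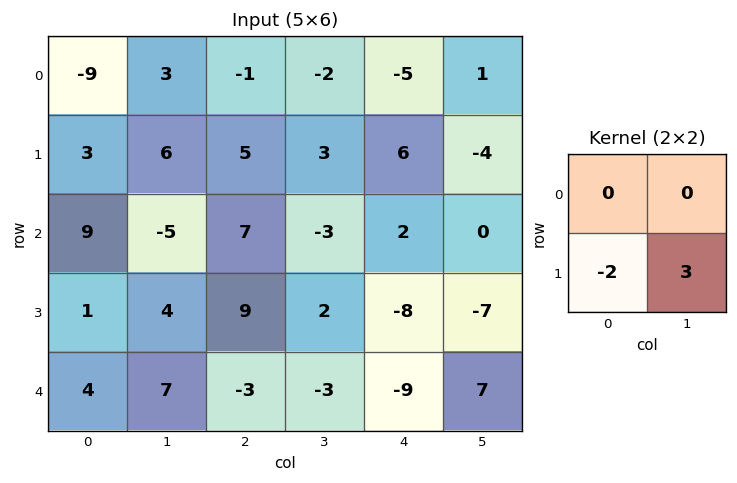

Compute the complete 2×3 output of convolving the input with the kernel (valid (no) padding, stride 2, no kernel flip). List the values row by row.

12 -1 -24
10 -12 -5

Output[0,0]: The receptive field on the input at this output position is [-9 3 / 3 6]. Elementwise product with the kernel and sum: 3·-2 + 6·3.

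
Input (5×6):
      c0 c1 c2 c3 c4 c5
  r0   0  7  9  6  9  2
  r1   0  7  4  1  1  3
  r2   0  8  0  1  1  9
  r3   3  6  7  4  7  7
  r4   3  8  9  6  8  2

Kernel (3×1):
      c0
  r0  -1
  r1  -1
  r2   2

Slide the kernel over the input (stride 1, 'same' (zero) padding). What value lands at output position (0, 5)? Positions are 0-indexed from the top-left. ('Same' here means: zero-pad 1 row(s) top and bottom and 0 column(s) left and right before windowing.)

The receptive field on the zero-padded input at this output position is [0 / 2 / 3]. Elementwise product with the kernel and sum: 0·-1 + 2·-1 + 3·2.

4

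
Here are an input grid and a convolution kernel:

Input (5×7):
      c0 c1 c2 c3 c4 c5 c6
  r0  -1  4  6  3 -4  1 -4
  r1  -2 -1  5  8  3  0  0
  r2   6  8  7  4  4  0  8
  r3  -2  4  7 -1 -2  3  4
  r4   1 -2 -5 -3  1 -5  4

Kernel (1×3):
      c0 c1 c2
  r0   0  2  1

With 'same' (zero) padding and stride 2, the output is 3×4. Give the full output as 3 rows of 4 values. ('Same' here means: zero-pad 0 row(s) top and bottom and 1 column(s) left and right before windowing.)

Output[0,0]: The receptive field on the zero-padded input at this output position is [0 -1 4]. Elementwise product with the kernel and sum: -1·2 + 4·1.

2 15 -7 -8
20 18 8 16
0 -13 -3 8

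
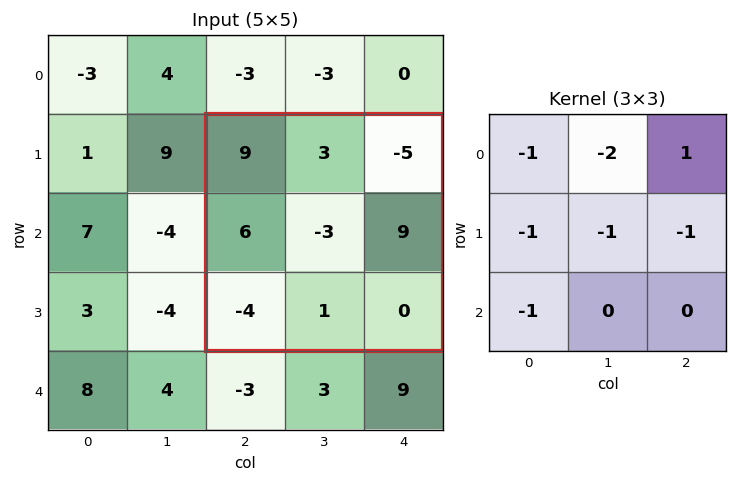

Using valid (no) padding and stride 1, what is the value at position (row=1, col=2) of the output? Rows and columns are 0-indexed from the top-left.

-28

The receptive field on the input at this output position is [9 3 -5 / 6 -3 9 / -4 1 0]. Elementwise product with the kernel and sum: 9·-1 + 3·-2 + -5·1 + 6·-1 + -3·-1 + 9·-1 + -4·-1.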